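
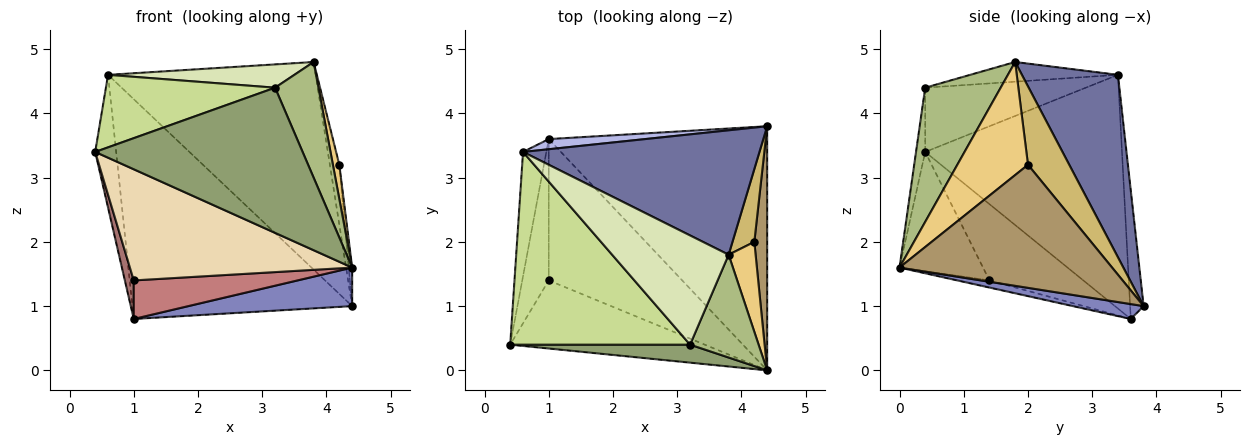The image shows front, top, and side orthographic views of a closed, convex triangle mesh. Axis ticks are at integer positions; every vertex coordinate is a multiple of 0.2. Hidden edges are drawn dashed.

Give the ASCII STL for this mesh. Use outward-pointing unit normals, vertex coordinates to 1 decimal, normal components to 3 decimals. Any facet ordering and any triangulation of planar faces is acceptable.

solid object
 facet normal 0.369 0.797 0.478
  outer loop
   vertex 0.6 3.4 4.6
   vertex 3.8 1.8 4.8
   vertex 4.4 3.8 1.0
  endloop
 endfacet
 facet normal 0.067 -0.156 -0.986
  outer loop
   vertex 1.0 3.6 0.8
   vertex 4.4 3.8 1.0
   vertex 4.4 0.0 1.6
  endloop
 endfacet
 facet normal -0.990 0.105 -0.099
  outer loop
   vertex 1.0 3.6 0.8
   vertex 0.4 0.4 3.4
   vertex 0.6 3.4 4.6
  endloop
 endfacet
 facet normal -0.061 0.997 0.046
  outer loop
   vertex 1.0 3.6 0.8
   vertex 0.6 3.4 4.6
   vertex 4.4 3.8 1.0
  endloop
 endfacet
 facet normal -0.044 -0.991 0.123
  outer loop
   vertex 3.2 0.4 4.4
   vertex 0.4 0.4 3.4
   vertex 4.4 0.0 1.6
  endloop
 endfacet
 facet normal 0.793 -0.455 0.405
  outer loop
   vertex 3.2 0.4 4.4
   vertex 4.4 0.0 1.6
   vertex 3.8 1.8 4.8
  endloop
 endfacet
 facet normal -0.317 -0.334 0.888
  outer loop
   vertex 3.2 0.4 4.4
   vertex 0.6 3.4 4.6
   vertex 0.4 0.4 3.4
  endloop
 endfacet
 facet normal -0.163 -0.206 0.965
  outer loop
   vertex 3.2 0.4 4.4
   vertex 3.8 1.8 4.8
   vertex 0.6 3.4 4.6
  endloop
 endfacet
 facet normal 0.994 0.016 0.104
  outer loop
   vertex 4.2 2.0 3.2
   vertex 4.4 0.0 1.6
   vertex 4.4 3.8 1.0
  endloop
 endfacet
 facet normal 0.941 0.216 0.262
  outer loop
   vertex 4.2 2.0 3.2
   vertex 4.4 3.8 1.0
   vertex 3.8 1.8 4.8
  endloop
 endfacet
 facet normal 0.969 -0.088 0.231
  outer loop
   vertex 4.2 2.0 3.2
   vertex 3.8 1.8 4.8
   vertex 4.4 0.0 1.6
  endloop
 endfacet
 facet normal -0.305 -0.812 -0.498
  outer loop
   vertex 1.0 1.4 1.4
   vertex 4.4 0.0 1.6
   vertex 0.4 0.4 3.4
  endloop
 endfacet
 facet normal -0.941 -0.089 -0.327
  outer loop
   vertex 1.0 1.4 1.4
   vertex 0.4 0.4 3.4
   vertex 1.0 3.6 0.8
  endloop
 endfacet
 facet normal -0.052 -0.263 -0.963
  outer loop
   vertex 1.0 1.4 1.4
   vertex 1.0 3.6 0.8
   vertex 4.4 0.0 1.6
  endloop
 endfacet
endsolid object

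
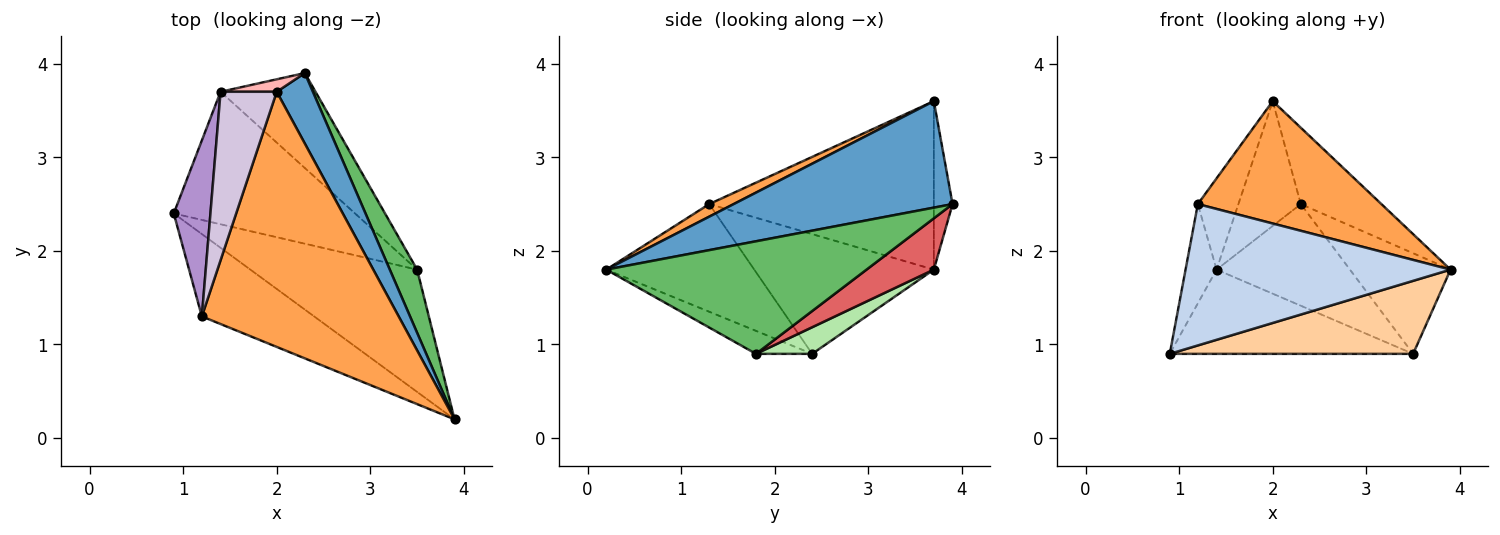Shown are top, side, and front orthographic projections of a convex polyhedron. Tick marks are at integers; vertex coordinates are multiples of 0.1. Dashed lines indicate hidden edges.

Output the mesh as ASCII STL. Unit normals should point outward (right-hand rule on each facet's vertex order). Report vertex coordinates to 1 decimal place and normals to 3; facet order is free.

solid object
 facet normal 0.894 0.329 0.304
  outer loop
   vertex 2.0 3.7 3.6
   vertex 3.9 0.2 1.8
   vertex 2.3 3.9 2.5
  endloop
 endfacet
 facet normal -0.435 -0.778 -0.453
  outer loop
   vertex 1.2 1.3 2.5
   vertex 0.9 2.4 0.9
   vertex 3.9 0.2 1.8
  endloop
 endfacet
 facet normal 0.057 -0.432 0.900
  outer loop
   vertex 1.2 1.3 2.5
   vertex 3.9 0.2 1.8
   vertex 2.0 3.7 3.6
  endloop
 endfacet
 facet normal -0.117 -0.509 -0.853
  outer loop
   vertex 3.5 1.8 0.9
   vertex 3.9 0.2 1.8
   vertex 0.9 2.4 0.9
  endloop
 endfacet
 facet normal 0.910 0.352 0.221
  outer loop
   vertex 3.5 1.8 0.9
   vertex 2.3 3.9 2.5
   vertex 3.9 0.2 1.8
  endloop
 endfacet
 facet normal 0.123 0.533 -0.837
  outer loop
   vertex 1.4 3.7 1.8
   vertex 3.5 1.8 0.9
   vertex 0.9 2.4 0.9
  endloop
 endfacet
 facet normal 0.346 0.686 -0.641
  outer loop
   vertex 1.4 3.7 1.8
   vertex 2.3 3.9 2.5
   vertex 3.5 1.8 0.9
  endloop
 endfacet
 facet normal -0.286 0.953 0.095
  outer loop
   vertex 1.4 3.7 1.8
   vertex 2.0 3.7 3.6
   vertex 2.3 3.9 2.5
  endloop
 endfacet
 facet normal -0.943 0.163 0.289
  outer loop
   vertex 1.4 3.7 1.8
   vertex 0.9 2.4 0.9
   vertex 1.2 1.3 2.5
  endloop
 endfacet
 facet normal -0.935 0.169 0.312
  outer loop
   vertex 1.4 3.7 1.8
   vertex 1.2 1.3 2.5
   vertex 2.0 3.7 3.6
  endloop
 endfacet
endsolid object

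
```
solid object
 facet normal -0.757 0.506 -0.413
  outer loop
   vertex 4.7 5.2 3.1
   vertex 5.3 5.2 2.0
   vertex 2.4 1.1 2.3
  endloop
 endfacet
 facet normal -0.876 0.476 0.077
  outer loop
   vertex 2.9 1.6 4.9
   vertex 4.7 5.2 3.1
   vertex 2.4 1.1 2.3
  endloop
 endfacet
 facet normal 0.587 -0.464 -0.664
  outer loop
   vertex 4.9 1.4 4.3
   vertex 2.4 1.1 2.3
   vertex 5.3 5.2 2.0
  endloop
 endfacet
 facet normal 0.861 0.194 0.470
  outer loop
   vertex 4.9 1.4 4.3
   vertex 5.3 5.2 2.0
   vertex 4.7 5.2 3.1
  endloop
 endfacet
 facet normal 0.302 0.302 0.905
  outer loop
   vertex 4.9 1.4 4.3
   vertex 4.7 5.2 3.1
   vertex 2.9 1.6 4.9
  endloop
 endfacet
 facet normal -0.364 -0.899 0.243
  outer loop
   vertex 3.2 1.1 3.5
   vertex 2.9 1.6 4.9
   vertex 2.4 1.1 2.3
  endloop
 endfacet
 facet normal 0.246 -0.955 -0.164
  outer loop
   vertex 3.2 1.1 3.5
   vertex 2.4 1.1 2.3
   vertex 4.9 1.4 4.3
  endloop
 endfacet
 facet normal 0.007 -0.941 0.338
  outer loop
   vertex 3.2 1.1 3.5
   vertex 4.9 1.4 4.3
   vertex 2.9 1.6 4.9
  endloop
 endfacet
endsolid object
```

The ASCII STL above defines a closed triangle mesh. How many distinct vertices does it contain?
6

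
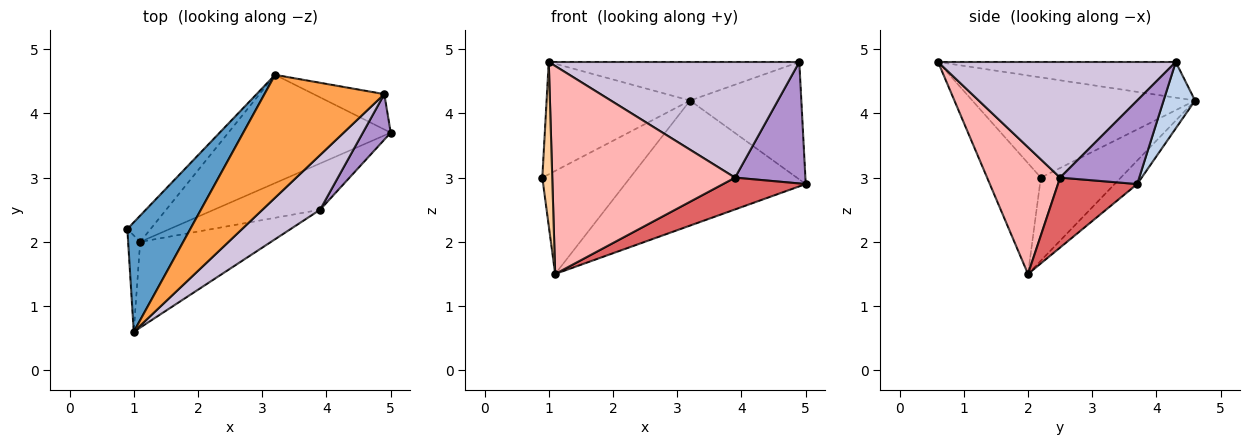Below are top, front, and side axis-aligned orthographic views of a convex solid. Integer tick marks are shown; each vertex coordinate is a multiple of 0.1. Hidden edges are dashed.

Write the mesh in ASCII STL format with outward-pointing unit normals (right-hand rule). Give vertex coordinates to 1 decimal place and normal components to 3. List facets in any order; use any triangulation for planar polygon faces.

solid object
 facet normal -0.743 0.479 0.467
  outer loop
   vertex 3.2 4.6 4.2
   vertex 0.9 2.2 3.0
   vertex 1.0 0.6 4.8
  endloop
 endfacet
 facet normal 0.261 0.924 -0.278
  outer loop
   vertex 4.9 4.3 4.8
   vertex 5.0 3.7 2.9
   vertex 3.2 4.6 4.2
  endloop
 endfacet
 facet normal -0.273 0.288 0.918
  outer loop
   vertex 4.9 4.3 4.8
   vertex 3.2 4.6 4.2
   vertex 1.0 0.6 4.8
  endloop
 endfacet
 facet normal -0.978 -0.181 -0.106
  outer loop
   vertex 1.1 2.0 1.5
   vertex 1.0 0.6 4.8
   vertex 0.9 2.2 3.0
  endloop
 endfacet
 facet normal -0.662 0.727 -0.185
  outer loop
   vertex 1.1 2.0 1.5
   vertex 0.9 2.2 3.0
   vertex 3.2 4.6 4.2
  endloop
 endfacet
 facet normal -0.094 0.753 -0.652
  outer loop
   vertex 1.1 2.0 1.5
   vertex 3.2 4.6 4.2
   vertex 5.0 3.7 2.9
  endloop
 endfacet
 facet normal 0.477 -0.498 -0.724
  outer loop
   vertex 3.9 2.5 3.0
   vertex 1.1 2.0 1.5
   vertex 5.0 3.7 2.9
  endloop
 endfacet
 facet normal 0.346 -0.867 -0.357
  outer loop
   vertex 3.9 2.5 3.0
   vertex 1.0 0.6 4.8
   vertex 1.1 2.0 1.5
  endloop
 endfacet
 facet normal 0.725 -0.645 0.242
  outer loop
   vertex 3.9 2.5 3.0
   vertex 5.0 3.7 2.9
   vertex 4.9 4.3 4.8
  endloop
 endfacet
 facet normal 0.651 -0.686 0.325
  outer loop
   vertex 3.9 2.5 3.0
   vertex 4.9 4.3 4.8
   vertex 1.0 0.6 4.8
  endloop
 endfacet
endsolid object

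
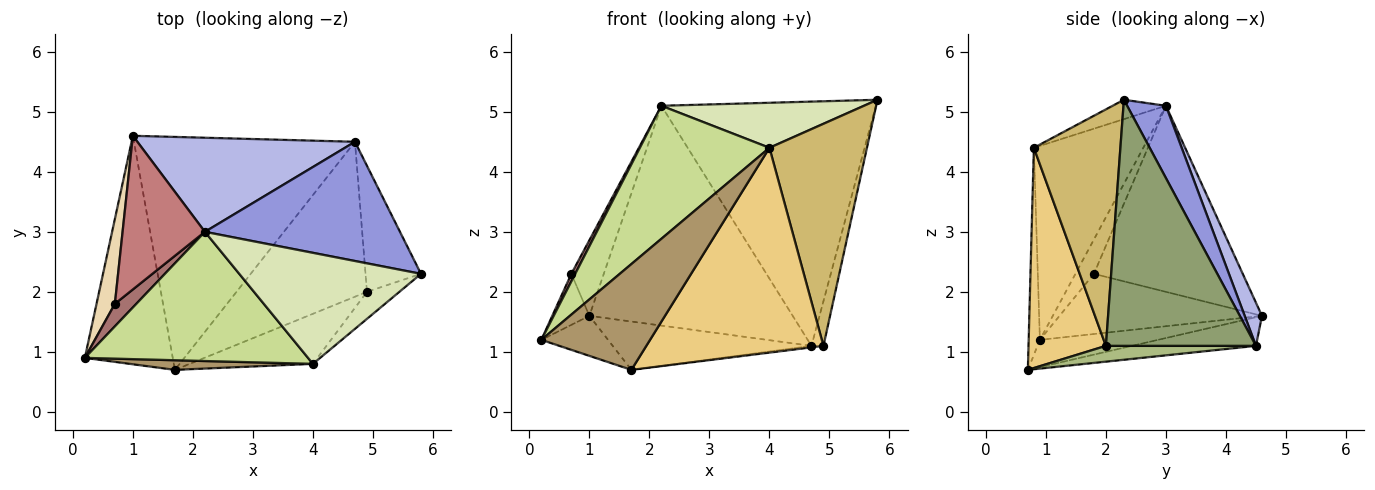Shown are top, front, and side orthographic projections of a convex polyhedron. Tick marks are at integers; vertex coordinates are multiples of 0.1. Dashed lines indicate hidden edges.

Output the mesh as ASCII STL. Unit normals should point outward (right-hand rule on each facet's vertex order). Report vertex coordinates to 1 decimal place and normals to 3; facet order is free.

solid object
 facet normal -0.292 0.165 -0.942
  outer loop
   vertex 1.7 0.7 0.7
   vertex 0.2 0.9 1.2
   vertex 1.0 4.6 1.6
  endloop
 endfacet
 facet normal -0.126 0.202 -0.971
  outer loop
   vertex 4.7 4.5 1.1
   vertex 1.7 0.7 0.7
   vertex 1.0 4.6 1.6
  endloop
 endfacet
 facet normal 0.160 0.887 0.433
  outer loop
   vertex 2.2 3.0 5.1
   vertex 5.8 2.3 5.2
   vertex 4.7 4.5 1.1
  endloop
 endfacet
 facet normal 0.078 0.917 0.392
  outer loop
   vertex 2.2 3.0 5.1
   vertex 4.7 4.5 1.1
   vertex 1.0 4.6 1.6
  endloop
 endfacet
 facet normal 0.973 0.078 -0.219
  outer loop
   vertex 4.9 2.0 1.1
   vertex 4.7 4.5 1.1
   vertex 5.8 2.3 5.2
  endloop
 endfacet
 facet normal 0.120 0.010 -0.993
  outer loop
   vertex 4.9 2.0 1.1
   vertex 1.7 0.7 0.7
   vertex 4.7 4.5 1.1
  endloop
 endfacet
 facet normal -0.518 -0.614 0.596
  outer loop
   vertex 4.0 0.8 4.4
   vertex 2.2 3.0 5.1
   vertex 0.2 0.9 1.2
  endloop
 endfacet
 facet normal -0.098 -0.374 0.922
  outer loop
   vertex 4.0 0.8 4.4
   vertex 5.8 2.3 5.2
   vertex 2.2 3.0 5.1
  endloop
 endfacet
 facet normal -0.102 -0.991 0.090
  outer loop
   vertex 4.0 0.8 4.4
   vertex 0.2 0.9 1.2
   vertex 1.7 0.7 0.7
  endloop
 endfacet
 facet normal 0.661 -0.745 -0.091
  outer loop
   vertex 4.0 0.8 4.4
   vertex 4.9 2.0 1.1
   vertex 5.8 2.3 5.2
  endloop
 endfacet
 facet normal 0.391 -0.894 -0.219
  outer loop
   vertex 4.0 0.8 4.4
   vertex 1.7 0.7 0.7
   vertex 4.9 2.0 1.1
  endloop
 endfacet
 facet normal -0.942 0.173 0.287
  outer loop
   vertex 0.7 1.8 2.3
   vertex 1.0 4.6 1.6
   vertex 0.2 0.9 1.2
  endloop
 endfacet
 facet normal -0.835 -0.174 0.522
  outer loop
   vertex 0.7 1.8 2.3
   vertex 0.2 0.9 1.2
   vertex 2.2 3.0 5.1
  endloop
 endfacet
 facet normal -0.897 0.195 0.397
  outer loop
   vertex 0.7 1.8 2.3
   vertex 2.2 3.0 5.1
   vertex 1.0 4.6 1.6
  endloop
 endfacet
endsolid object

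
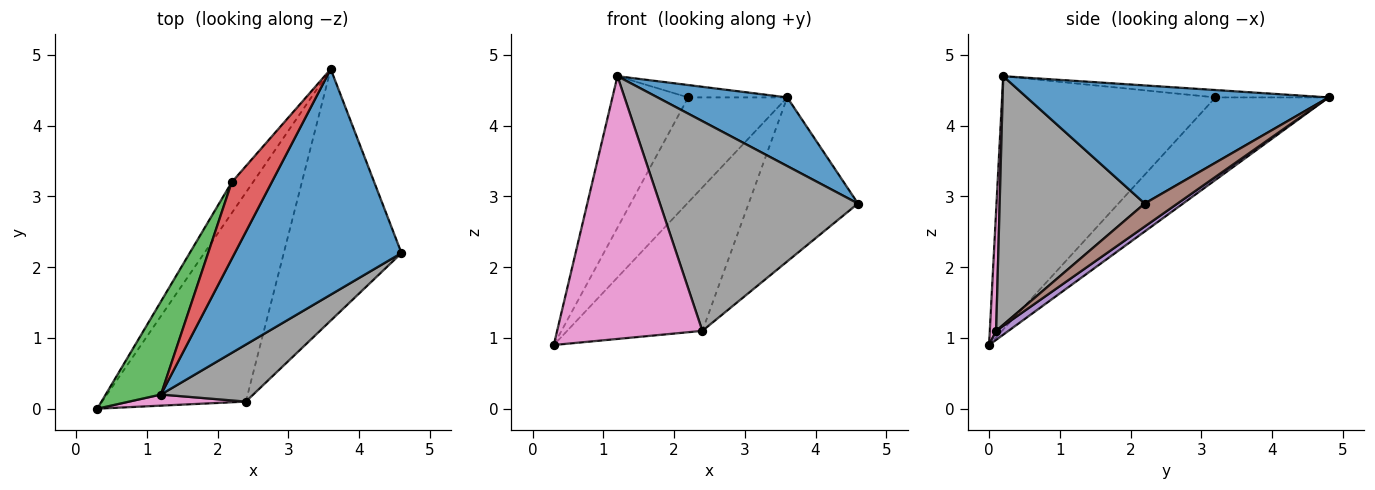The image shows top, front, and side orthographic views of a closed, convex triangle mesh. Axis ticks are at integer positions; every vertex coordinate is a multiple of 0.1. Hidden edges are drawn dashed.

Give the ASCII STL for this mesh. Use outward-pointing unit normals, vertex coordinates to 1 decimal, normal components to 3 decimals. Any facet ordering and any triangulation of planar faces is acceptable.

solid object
 facet normal 0.561 -0.241 0.792
  outer loop
   vertex 1.2 0.2 4.7
   vertex 4.6 2.2 2.9
   vertex 3.6 4.8 4.4
  endloop
 endfacet
 facet normal -0.739 0.647 -0.190
  outer loop
   vertex 2.2 3.2 4.4
   vertex 3.6 4.8 4.4
   vertex 0.3 0.0 0.9
  endloop
 endfacet
 facet normal -0.923 0.328 0.201
  outer loop
   vertex 2.2 3.2 4.4
   vertex 0.3 0.0 0.9
   vertex 1.2 0.2 4.7
  endloop
 endfacet
 facet normal -0.179 0.157 0.971
  outer loop
   vertex 2.2 3.2 4.4
   vertex 1.2 0.2 4.7
   vertex 3.6 4.8 4.4
  endloop
 endfacet
 facet normal 0.052 0.565 -0.823
  outer loop
   vertex 2.4 0.1 1.1
   vertex 0.3 0.0 0.9
   vertex 3.6 4.8 4.4
  endloop
 endfacet
 facet normal 0.162 0.539 -0.827
  outer loop
   vertex 2.4 0.1 1.1
   vertex 3.6 4.8 4.4
   vertex 4.6 2.2 2.9
  endloop
 endfacet
 facet normal 0.044 -0.998 0.042
  outer loop
   vertex 2.4 0.1 1.1
   vertex 1.2 0.2 4.7
   vertex 0.3 0.0 0.9
  endloop
 endfacet
 facet normal 0.577 -0.788 0.214
  outer loop
   vertex 2.4 0.1 1.1
   vertex 4.6 2.2 2.9
   vertex 1.2 0.2 4.7
  endloop
 endfacet
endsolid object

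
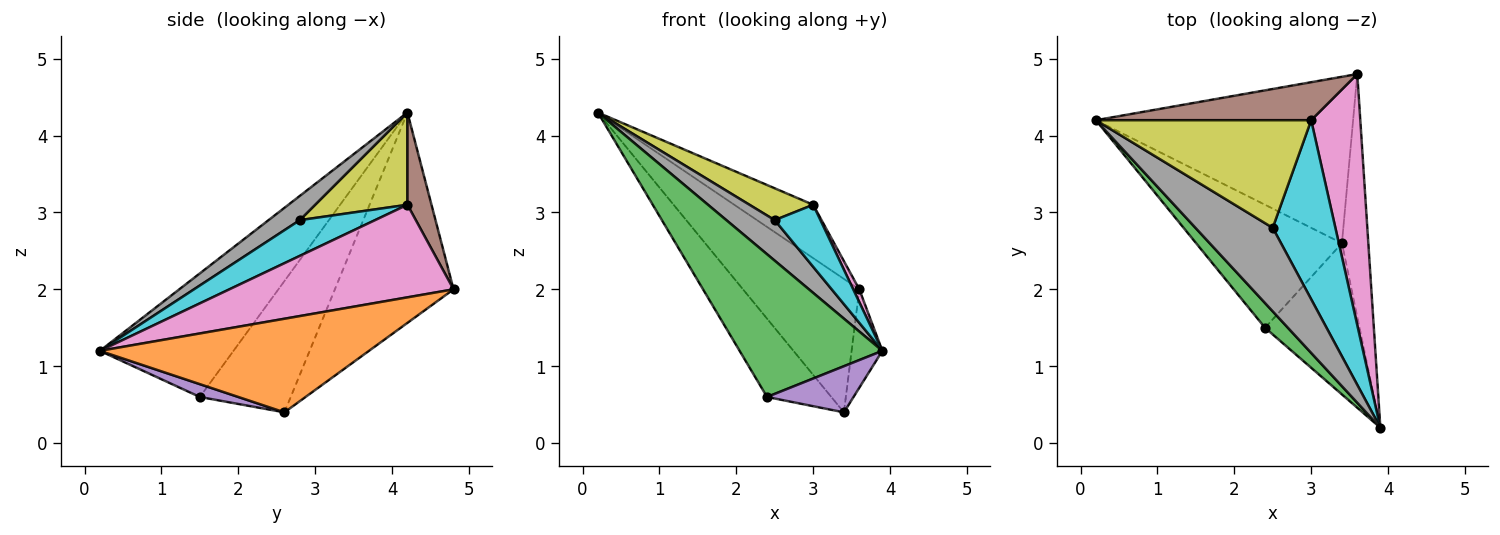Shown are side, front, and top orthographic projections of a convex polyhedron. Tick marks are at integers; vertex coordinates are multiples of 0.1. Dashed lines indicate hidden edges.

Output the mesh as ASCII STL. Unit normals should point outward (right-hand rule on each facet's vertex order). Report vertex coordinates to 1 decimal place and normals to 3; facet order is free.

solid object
 facet normal -0.538 0.527 -0.658
  outer loop
   vertex 3.4 2.6 0.4
   vertex 0.2 4.2 4.3
   vertex 3.6 4.8 2.0
  endloop
 endfacet
 facet normal 0.957 0.109 -0.270
  outer loop
   vertex 3.4 2.6 0.4
   vertex 3.6 4.8 2.0
   vertex 3.9 0.2 1.2
  endloop
 endfacet
 facet normal -0.678 -0.724 0.125
  outer loop
   vertex 2.4 1.5 0.6
   vertex 3.9 0.2 1.2
   vertex 0.2 4.2 4.3
  endloop
 endfacet
 facet normal -0.605 0.428 -0.672
  outer loop
   vertex 2.4 1.5 0.6
   vertex 0.2 4.2 4.3
   vertex 3.4 2.6 0.4
  endloop
 endfacet
 facet normal 0.129 -0.289 -0.949
  outer loop
   vertex 2.4 1.5 0.6
   vertex 3.4 2.6 0.4
   vertex 3.9 0.2 1.2
  endloop
 endfacet
 facet normal 0.241 0.791 0.563
  outer loop
   vertex 3.0 4.2 3.1
   vertex 3.6 4.8 2.0
   vertex 0.2 4.2 4.3
  endloop
 endfacet
 facet normal 0.883 -0.024 0.469
  outer loop
   vertex 3.0 4.2 3.1
   vertex 3.9 0.2 1.2
   vertex 3.6 4.8 2.0
  endloop
 endfacet
 facet normal 0.271 -0.420 0.866
  outer loop
   vertex 2.5 2.8 2.9
   vertex 0.2 4.2 4.3
   vertex 3.9 0.2 1.2
  endloop
 endfacet
 facet normal 0.380 -0.262 0.887
  outer loop
   vertex 2.5 2.8 2.9
   vertex 3.0 4.2 3.1
   vertex 0.2 4.2 4.3
  endloop
 endfacet
 facet normal 0.475 -0.288 0.832
  outer loop
   vertex 2.5 2.8 2.9
   vertex 3.9 0.2 1.2
   vertex 3.0 4.2 3.1
  endloop
 endfacet
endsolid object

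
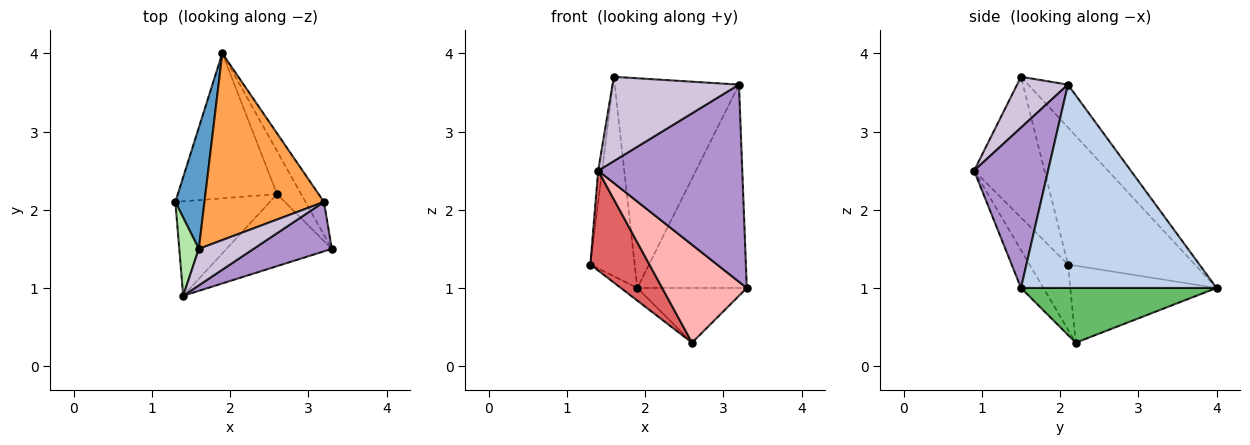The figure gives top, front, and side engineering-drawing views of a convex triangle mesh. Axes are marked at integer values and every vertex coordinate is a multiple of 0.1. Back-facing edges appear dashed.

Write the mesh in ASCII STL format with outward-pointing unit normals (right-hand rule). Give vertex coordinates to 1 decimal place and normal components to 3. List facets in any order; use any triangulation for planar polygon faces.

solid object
 facet normal -0.926 0.323 0.197
  outer loop
   vertex 1.6 1.5 3.7
   vertex 1.9 4.0 1.0
   vertex 1.3 2.1 1.3
  endloop
 endfacet
 facet normal 0.870 0.487 -0.079
  outer loop
   vertex 3.2 2.1 3.6
   vertex 3.3 1.5 1.0
   vertex 1.9 4.0 1.0
  endloop
 endfacet
 facet normal -0.232 0.726 0.647
  outer loop
   vertex 3.2 2.1 3.6
   vertex 1.9 4.0 1.0
   vertex 1.6 1.5 3.7
  endloop
 endfacet
 facet normal -0.612 0.069 -0.788
  outer loop
   vertex 2.6 2.2 0.3
   vertex 1.3 2.1 1.3
   vertex 1.9 4.0 1.0
  endloop
 endfacet
 facet normal 0.815 0.456 -0.358
  outer loop
   vertex 2.6 2.2 0.3
   vertex 1.9 4.0 1.0
   vertex 3.3 1.5 1.0
  endloop
 endfacet
 facet normal -0.989 0.055 0.137
  outer loop
   vertex 1.4 0.9 2.5
   vertex 1.6 1.5 3.7
   vertex 1.3 2.1 1.3
  endloop
 endfacet
 facet normal -0.427 -0.657 -0.621
  outer loop
   vertex 1.4 0.9 2.5
   vertex 1.3 2.1 1.3
   vertex 2.6 2.2 0.3
  endloop
 endfacet
 facet normal -0.209 -0.788 -0.579
  outer loop
   vertex 1.4 0.9 2.5
   vertex 2.6 2.2 0.3
   vertex 3.3 1.5 1.0
  endloop
 endfacet
 facet normal 0.446 -0.868 0.218
  outer loop
   vertex 1.4 0.9 2.5
   vertex 3.3 1.5 1.0
   vertex 3.2 2.1 3.6
  endloop
 endfacet
 facet normal 0.346 -0.861 0.373
  outer loop
   vertex 1.4 0.9 2.5
   vertex 3.2 2.1 3.6
   vertex 1.6 1.5 3.7
  endloop
 endfacet
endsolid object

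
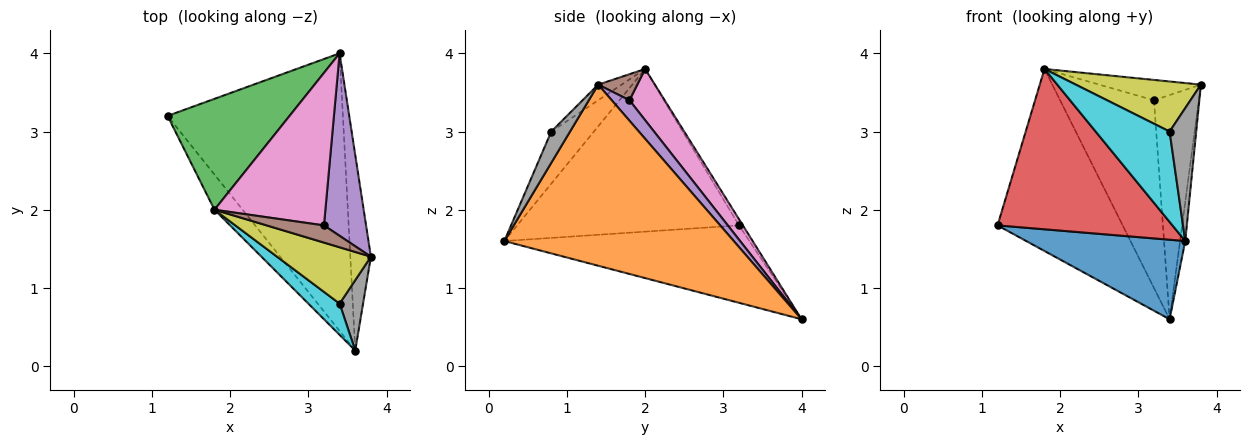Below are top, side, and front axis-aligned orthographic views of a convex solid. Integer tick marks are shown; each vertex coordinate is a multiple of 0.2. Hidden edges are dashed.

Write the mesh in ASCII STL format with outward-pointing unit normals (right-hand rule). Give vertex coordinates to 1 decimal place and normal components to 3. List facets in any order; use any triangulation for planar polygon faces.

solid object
 facet normal -0.391 -0.253 -0.885
  outer loop
   vertex 3.6 0.2 1.6
   vertex 1.2 3.2 1.8
   vertex 3.4 4.0 0.6
  endloop
 endfacet
 facet normal 0.993 0.023 -0.113
  outer loop
   vertex 3.6 0.2 1.6
   vertex 3.4 4.0 0.6
   vertex 3.8 1.4 3.6
  endloop
 endfacet
 facet normal -0.027 0.854 0.520
  outer loop
   vertex 1.8 2.0 3.8
   vertex 3.4 4.0 0.6
   vertex 1.2 3.2 1.8
  endloop
 endfacet
 facet normal -0.778 -0.614 -0.135
  outer loop
   vertex 1.8 2.0 3.8
   vertex 1.2 3.2 1.8
   vertex 3.6 0.2 1.6
  endloop
 endfacet
 facet normal 0.293 0.741 0.604
  outer loop
   vertex 3.2 1.8 3.4
   vertex 3.8 1.4 3.6
   vertex 3.4 4.0 0.6
  endloop
 endfacet
 facet normal 0.282 0.732 0.620
  outer loop
   vertex 3.2 1.8 3.4
   vertex 1.8 2.0 3.8
   vertex 3.8 1.4 3.6
  endloop
 endfacet
 facet normal 0.279 0.745 0.605
  outer loop
   vertex 3.2 1.8 3.4
   vertex 3.4 4.0 0.6
   vertex 1.8 2.0 3.8
  endloop
 endfacet
 facet normal 0.529 -0.750 0.397
  outer loop
   vertex 3.4 0.8 3.0
   vertex 3.6 0.2 1.6
   vertex 3.8 1.4 3.6
  endloop
 endfacet
 facet normal -0.124 -0.659 0.742
  outer loop
   vertex 3.4 0.8 3.0
   vertex 3.8 1.4 3.6
   vertex 1.8 2.0 3.8
  endloop
 endfacet
 facet normal -0.479 -0.830 0.287
  outer loop
   vertex 3.4 0.8 3.0
   vertex 1.8 2.0 3.8
   vertex 3.6 0.2 1.6
  endloop
 endfacet
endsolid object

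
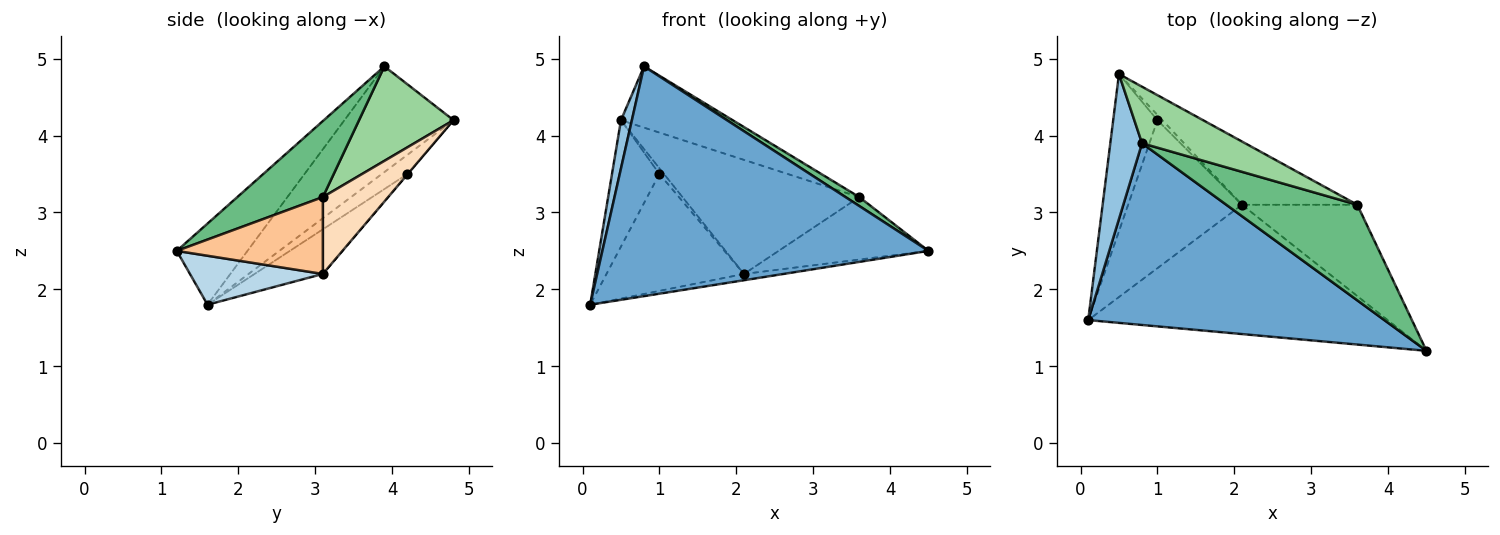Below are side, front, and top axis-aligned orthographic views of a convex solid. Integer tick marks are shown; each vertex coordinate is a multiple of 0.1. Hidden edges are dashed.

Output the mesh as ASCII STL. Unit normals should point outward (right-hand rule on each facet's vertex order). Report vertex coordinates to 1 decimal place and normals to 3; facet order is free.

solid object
 facet normal -0.168 -0.773 0.612
  outer loop
   vertex 0.8 3.9 4.9
   vertex 0.1 1.6 1.8
   vertex 4.5 1.2 2.5
  endloop
 endfacet
 facet normal -0.953 -0.095 0.286
  outer loop
   vertex 0.8 3.9 4.9
   vertex 0.5 4.8 4.2
   vertex 0.1 1.6 1.8
  endloop
 endfacet
 facet normal 0.161 0.048 -0.986
  outer loop
   vertex 2.1 3.1 2.2
   vertex 4.5 1.2 2.5
   vertex 0.1 1.6 1.8
  endloop
 endfacet
 facet normal -0.321 0.594 -0.738
  outer loop
   vertex 1.0 4.2 3.5
   vertex 0.1 1.6 1.8
   vertex 0.5 4.8 4.2
  endloop
 endfacet
 facet normal -0.294 0.592 -0.750
  outer loop
   vertex 1.0 4.2 3.5
   vertex 2.1 3.1 2.2
   vertex 0.1 1.6 1.8
  endloop
 endfacet
 facet normal -0.061 0.736 -0.674
  outer loop
   vertex 1.0 4.2 3.5
   vertex 0.5 4.8 4.2
   vertex 2.1 3.1 2.2
  endloop
 endfacet
 facet normal 0.482 0.495 -0.723
  outer loop
   vertex 3.6 3.1 3.2
   vertex 4.5 1.2 2.5
   vertex 2.1 3.1 2.2
  endloop
 endfacet
 facet normal 0.308 0.832 -0.461
  outer loop
   vertex 3.6 3.1 3.2
   vertex 2.1 3.1 2.2
   vertex 0.5 4.8 4.2
  endloop
 endfacet
 facet normal 0.500 -0.081 0.862
  outer loop
   vertex 3.6 3.1 3.2
   vertex 0.8 3.9 4.9
   vertex 4.5 1.2 2.5
  endloop
 endfacet
 facet normal 0.528 0.624 0.576
  outer loop
   vertex 3.6 3.1 3.2
   vertex 0.5 4.8 4.2
   vertex 0.8 3.9 4.9
  endloop
 endfacet
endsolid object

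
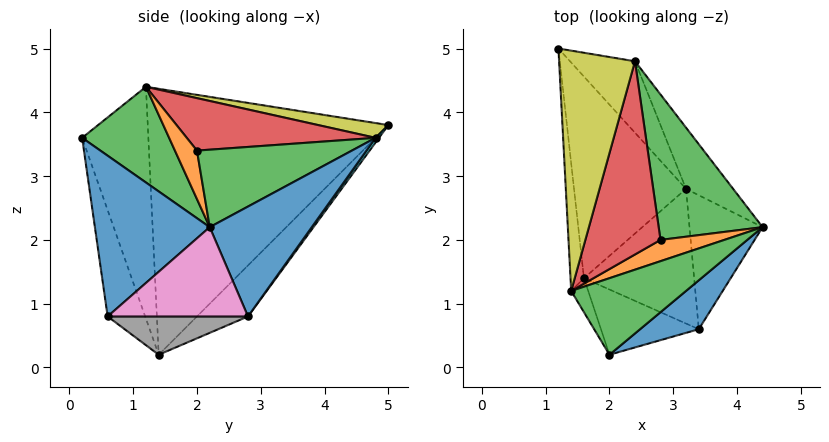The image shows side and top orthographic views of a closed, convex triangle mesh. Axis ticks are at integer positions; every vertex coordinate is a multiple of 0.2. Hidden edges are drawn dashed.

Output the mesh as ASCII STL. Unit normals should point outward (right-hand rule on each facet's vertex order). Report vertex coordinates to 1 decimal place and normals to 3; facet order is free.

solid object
 facet normal 0.703 -0.664 0.257
  outer loop
   vertex 3.4 0.6 0.8
   vertex 4.4 2.2 2.2
   vertex 2.0 0.2 3.6
  endloop
 endfacet
 facet normal -0.309 -0.908 -0.284
  outer loop
   vertex 3.4 0.6 0.8
   vertex 2.0 0.2 3.6
   vertex 1.6 1.4 0.2
  endloop
 endfacet
 facet normal 0.624 -0.225 0.749
  outer loop
   vertex 1.4 1.2 4.4
   vertex 2.0 0.2 3.6
   vertex 4.4 2.2 2.2
  endloop
 endfacet
 facet normal -0.997 -0.060 -0.050
  outer loop
   vertex 1.4 1.2 4.4
   vertex 1.2 5.0 3.8
   vertex 1.6 1.4 0.2
  endloop
 endfacet
 facet normal -0.878 -0.475 -0.064
  outer loop
   vertex 1.4 1.2 4.4
   vertex 1.6 1.4 0.2
   vertex 2.0 0.2 3.6
  endloop
 endfacet
 facet normal -0.314 0.654 -0.689
  outer loop
   vertex 3.2 2.8 0.8
   vertex 1.6 1.4 0.2
   vertex 1.2 5.0 3.8
  endloop
 endfacet
 facet normal 0.772 0.070 -0.632
  outer loop
   vertex 3.2 2.8 0.8
   vertex 4.4 2.2 2.2
   vertex 3.4 0.6 0.8
  endloop
 endfacet
 facet normal 0.328 0.030 -0.944
  outer loop
   vertex 3.2 2.8 0.8
   vertex 3.4 0.6 0.8
   vertex 1.6 1.4 0.2
  endloop
 endfacet
 facet normal 0.189 0.163 0.968
  outer loop
   vertex 2.4 4.8 3.6
   vertex 1.2 5.0 3.8
   vertex 1.4 1.2 4.4
  endloop
 endfacet
 facet normal 0.041 0.819 -0.573
  outer loop
   vertex 2.4 4.8 3.6
   vertex 3.2 2.8 0.8
   vertex 1.2 5.0 3.8
  endloop
 endfacet
 facet normal 0.677 0.677 -0.290
  outer loop
   vertex 2.4 4.8 3.6
   vertex 4.4 2.2 2.2
   vertex 3.2 2.8 0.8
  endloop
 endfacet
 facet normal 0.604 -0.064 0.795
  outer loop
   vertex 2.8 2.0 3.4
   vertex 1.4 1.2 4.4
   vertex 4.4 2.2 2.2
  endloop
 endfacet
 facet normal 0.598 0.028 0.801
  outer loop
   vertex 2.8 2.0 3.4
   vertex 4.4 2.2 2.2
   vertex 2.4 4.8 3.6
  endloop
 endfacet
 facet normal 0.572 0.023 0.820
  outer loop
   vertex 2.8 2.0 3.4
   vertex 2.4 4.8 3.6
   vertex 1.4 1.2 4.4
  endloop
 endfacet
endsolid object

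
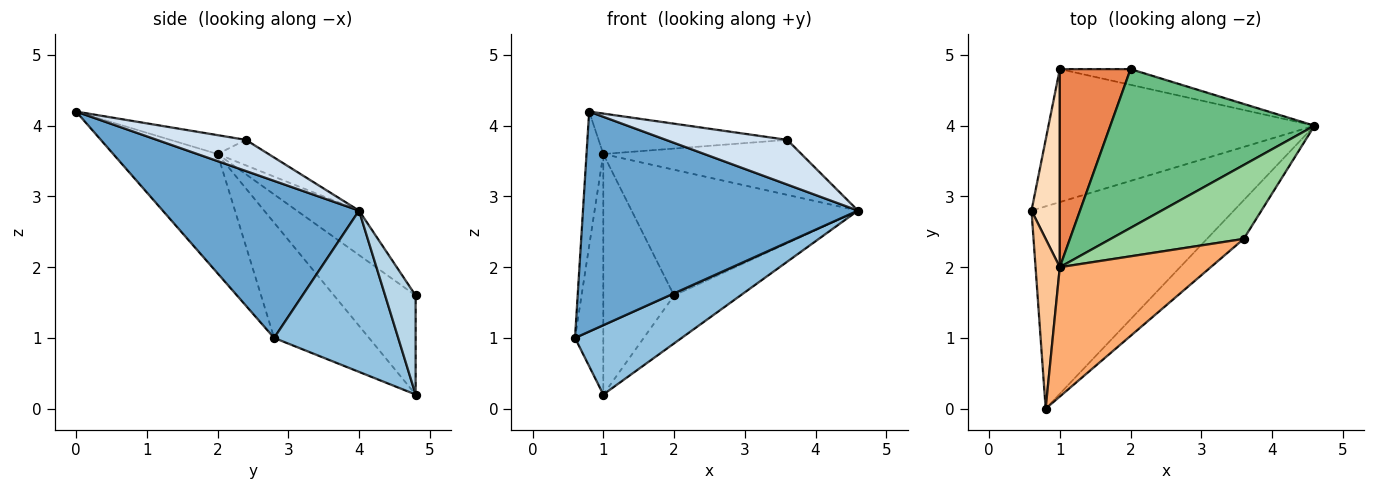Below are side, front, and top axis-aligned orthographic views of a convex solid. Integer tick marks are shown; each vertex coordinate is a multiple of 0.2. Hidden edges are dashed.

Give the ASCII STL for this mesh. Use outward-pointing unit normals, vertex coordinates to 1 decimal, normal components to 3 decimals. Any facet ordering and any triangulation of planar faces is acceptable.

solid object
 facet normal 0.465 -0.652 -0.599
  outer loop
   vertex 0.8 0.0 4.2
   vertex 0.6 2.8 1.0
   vertex 4.6 4.0 2.8
  endloop
 endfacet
 facet normal 0.474 -0.407 -0.781
  outer loop
   vertex 1.0 4.8 0.2
   vertex 4.6 4.0 2.8
   vertex 0.6 2.8 1.0
  endloop
 endfacet
 facet normal 0.400 0.871 -0.286
  outer loop
   vertex 1.0 4.8 0.2
   vertex 2.0 4.8 1.6
   vertex 4.6 4.0 2.8
  endloop
 endfacet
 facet normal 0.485 -0.661 -0.573
  outer loop
   vertex 3.6 2.4 3.8
   vertex 0.8 0.0 4.2
   vertex 4.6 4.0 2.8
  endloop
 endfacet
 facet normal -0.665 0.577 0.475
  outer loop
   vertex 1.0 2.0 3.6
   vertex 2.0 4.8 1.6
   vertex 1.0 4.8 0.2
  endloop
 endfacet
 facet normal -0.118 0.296 0.948
  outer loop
   vertex 1.0 2.0 3.6
   vertex 0.8 0.0 4.2
   vertex 3.6 2.4 3.8
  endloop
 endfacet
 facet normal -0.968 0.156 0.197
  outer loop
   vertex 1.0 2.0 3.6
   vertex 0.6 2.8 1.0
   vertex 0.8 0.0 4.2
  endloop
 endfacet
 facet normal -0.933 0.278 0.229
  outer loop
   vertex 1.0 2.0 3.6
   vertex 1.0 4.8 0.2
   vertex 0.6 2.8 1.0
  endloop
 endfacet
 facet normal -0.168 0.612 0.773
  outer loop
   vertex 1.0 2.0 3.6
   vertex 4.6 4.0 2.8
   vertex 2.0 4.8 1.6
  endloop
 endfacet
 facet normal -0.152 0.590 0.793
  outer loop
   vertex 1.0 2.0 3.6
   vertex 3.6 2.4 3.8
   vertex 4.6 4.0 2.8
  endloop
 endfacet
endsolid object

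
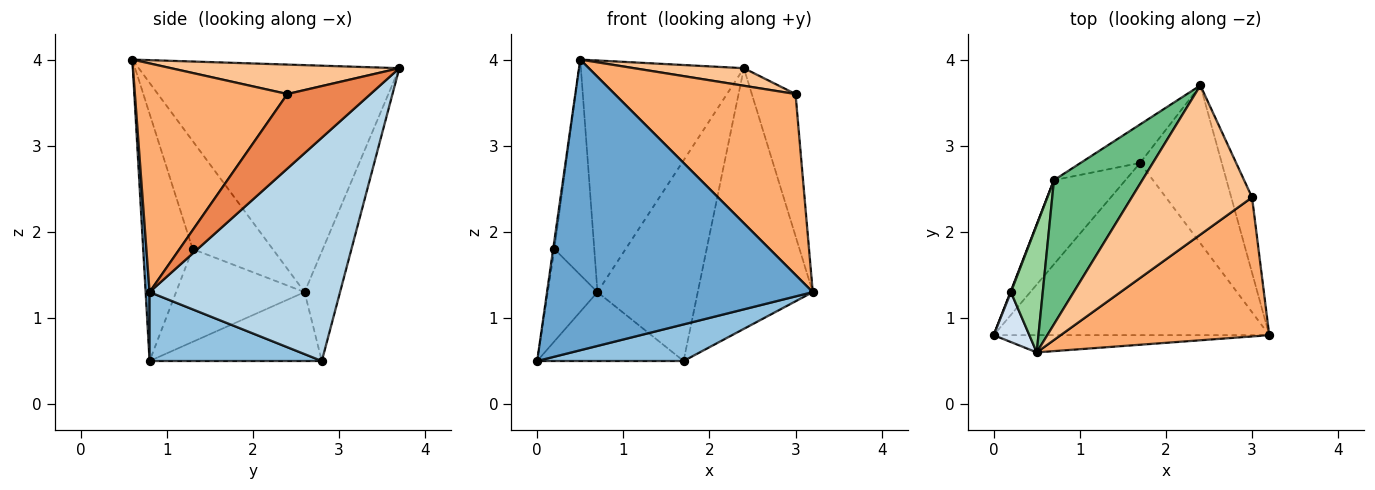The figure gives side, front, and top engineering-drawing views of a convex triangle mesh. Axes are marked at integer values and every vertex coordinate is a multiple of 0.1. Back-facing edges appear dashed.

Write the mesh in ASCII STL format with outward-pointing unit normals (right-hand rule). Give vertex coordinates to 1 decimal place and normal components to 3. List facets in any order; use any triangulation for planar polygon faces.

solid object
 facet normal 0.015 -0.998 -0.059
  outer loop
   vertex 0.5 0.6 4.0
   vertex 0.0 0.8 0.5
   vertex 3.2 0.8 1.3
  endloop
 endfacet
 facet normal 0.238 -0.202 -0.950
  outer loop
   vertex 1.7 2.8 0.5
   vertex 3.2 0.8 1.3
   vertex 0.0 0.8 0.5
  endloop
 endfacet
 facet normal 0.817 0.493 -0.299
  outer loop
   vertex 1.7 2.8 0.5
   vertex 2.4 3.7 3.9
   vertex 3.2 0.8 1.3
  endloop
 endfacet
 facet normal -0.989 0.025 0.143
  outer loop
   vertex 0.2 1.3 1.8
   vertex 0.0 0.8 0.5
   vertex 0.5 0.6 4.0
  endloop
 endfacet
 facet normal 0.859 0.452 -0.240
  outer loop
   vertex 3.0 2.4 3.6
   vertex 3.2 0.8 1.3
   vertex 2.4 3.7 3.9
  endloop
 endfacet
 facet normal 0.556 -0.659 0.507
  outer loop
   vertex 3.0 2.4 3.6
   vertex 0.5 0.6 4.0
   vertex 3.2 0.8 1.3
  endloop
 endfacet
 facet normal 0.236 -0.114 0.965
  outer loop
   vertex 3.0 2.4 3.6
   vertex 2.4 3.7 3.9
   vertex 0.5 0.6 4.0
  endloop
 endfacet
 facet normal -0.328 0.928 -0.178
  outer loop
   vertex 0.7 2.6 1.3
   vertex 2.4 3.7 3.9
   vertex 1.7 2.8 0.5
  endloop
 endfacet
 facet normal -0.805 0.504 0.313
  outer loop
   vertex 0.7 2.6 1.3
   vertex 0.5 0.6 4.0
   vertex 2.4 3.7 3.9
  endloop
 endfacet
 facet normal -0.866 0.431 0.255
  outer loop
   vertex 0.7 2.6 1.3
   vertex 0.2 1.3 1.8
   vertex 0.5 0.6 4.0
  endloop
 endfacet
 facet normal -0.598 0.508 -0.620
  outer loop
   vertex 0.7 2.6 1.3
   vertex 1.7 2.8 0.5
   vertex 0.0 0.8 0.5
  endloop
 endfacet
 facet normal -0.933 0.361 0.005
  outer loop
   vertex 0.7 2.6 1.3
   vertex 0.0 0.8 0.5
   vertex 0.2 1.3 1.8
  endloop
 endfacet
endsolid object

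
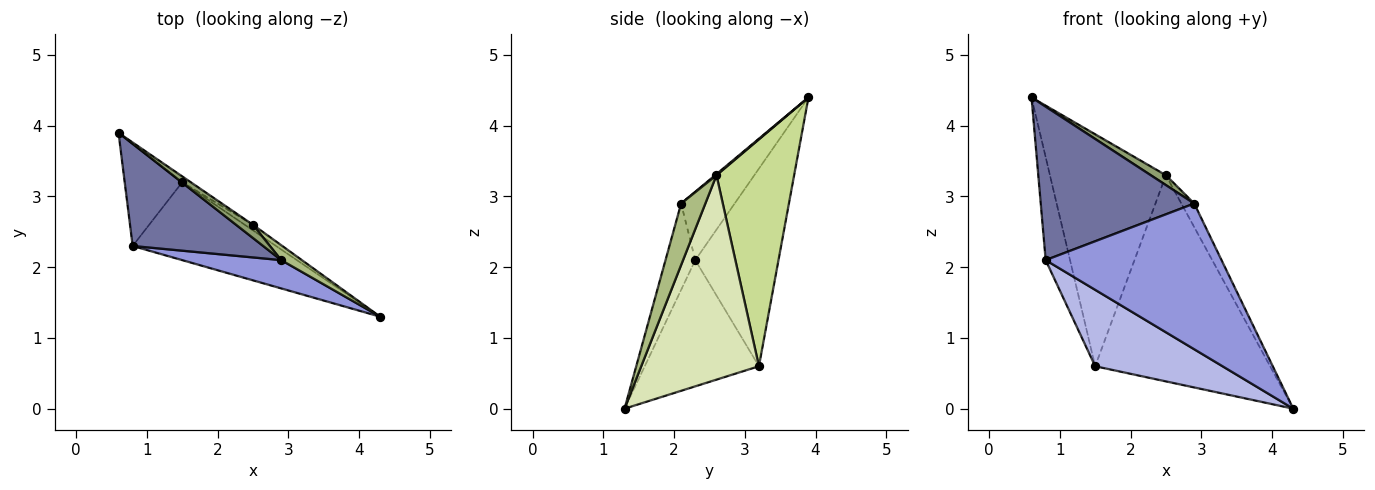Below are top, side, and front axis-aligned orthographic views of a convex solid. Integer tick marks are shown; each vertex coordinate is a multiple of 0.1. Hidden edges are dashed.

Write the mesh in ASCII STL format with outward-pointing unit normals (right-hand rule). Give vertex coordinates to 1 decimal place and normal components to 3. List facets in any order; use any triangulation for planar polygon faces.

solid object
 facet normal -0.279 -0.800 0.532
  outer loop
   vertex 0.8 2.3 2.1
   vertex 2.9 2.1 2.9
   vertex 0.6 3.9 4.4
  endloop
 endfacet
 facet normal -0.924 0.271 -0.269
  outer loop
   vertex 0.8 2.3 2.1
   vertex 0.6 3.9 4.4
   vertex 1.5 3.2 0.6
  endloop
 endfacet
 facet normal -0.164 -0.968 0.188
  outer loop
   vertex 0.8 2.3 2.1
   vertex 4.3 1.3 0.0
   vertex 2.9 2.1 2.9
  endloop
 endfacet
 facet normal -0.532 -0.593 -0.604
  outer loop
   vertex 0.8 2.3 2.1
   vertex 1.5 3.2 0.6
   vertex 4.3 1.3 0.0
  endloop
 endfacet
 facet normal 0.056 -0.596 0.801
  outer loop
   vertex 2.5 2.6 3.3
   vertex 0.6 3.9 4.4
   vertex 2.9 2.1 2.9
  endloop
 endfacet
 facet normal 0.847 0.450 0.285
  outer loop
   vertex 2.5 2.6 3.3
   vertex 2.9 2.1 2.9
   vertex 4.3 1.3 0.0
  endloop
 endfacet
 facet normal 0.556 0.831 -0.021
  outer loop
   vertex 2.5 2.6 3.3
   vertex 1.5 3.2 0.6
   vertex 0.6 3.9 4.4
  endloop
 endfacet
 facet normal 0.558 0.829 -0.022
  outer loop
   vertex 2.5 2.6 3.3
   vertex 4.3 1.3 0.0
   vertex 1.5 3.2 0.6
  endloop
 endfacet
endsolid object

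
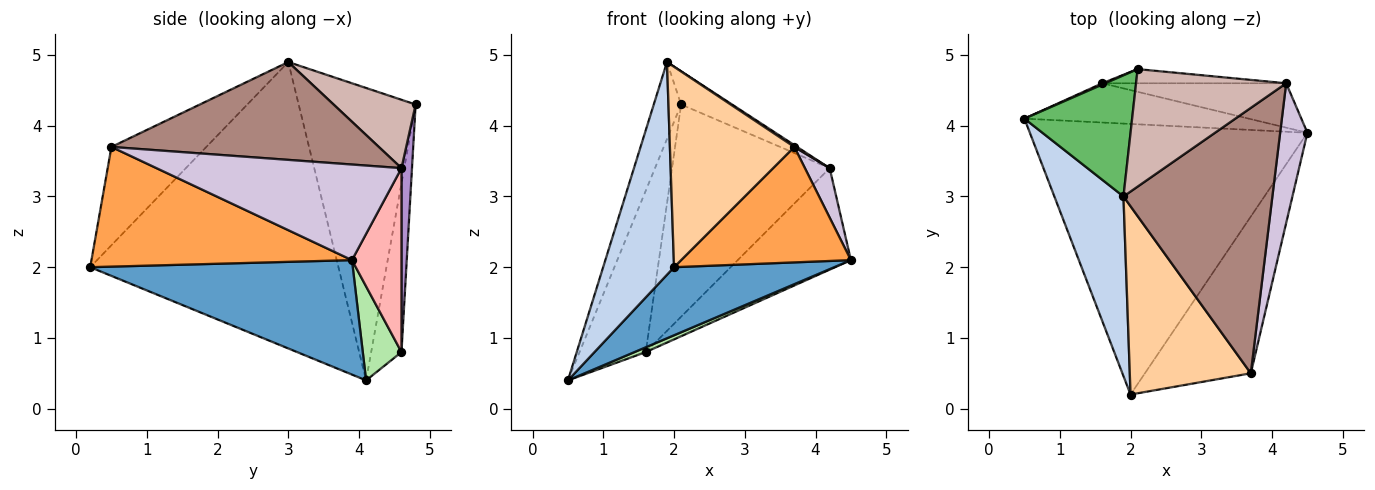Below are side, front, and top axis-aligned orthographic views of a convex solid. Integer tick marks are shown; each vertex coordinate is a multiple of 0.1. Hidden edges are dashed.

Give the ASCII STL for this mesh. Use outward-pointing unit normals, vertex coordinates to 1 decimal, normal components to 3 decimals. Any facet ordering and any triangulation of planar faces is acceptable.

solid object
 facet normal 0.371 -0.227 -0.900
  outer loop
   vertex 2.0 0.2 2.0
   vertex 0.5 4.1 0.4
   vertex 4.5 3.9 2.1
  endloop
 endfacet
 facet normal -0.937 -0.268 0.226
  outer loop
   vertex 1.9 3.0 4.9
   vertex 0.5 4.1 0.4
   vertex 2.0 0.2 2.0
  endloop
 endfacet
 facet normal 0.673 -0.439 -0.596
  outer loop
   vertex 3.7 0.5 3.7
   vertex 2.0 0.2 2.0
   vertex 4.5 3.9 2.1
  endloop
 endfacet
 facet normal -0.486 -0.637 0.598
  outer loop
   vertex 3.7 0.5 3.7
   vertex 1.9 3.0 4.9
   vertex 2.0 0.2 2.0
  endloop
 endfacet
 facet normal -0.917 0.214 0.338
  outer loop
   vertex 2.1 4.8 4.3
   vertex 0.5 4.1 0.4
   vertex 1.9 3.0 4.9
  endloop
 endfacet
 facet normal 0.384 -0.111 -0.917
  outer loop
   vertex 1.6 4.6 0.8
   vertex 4.5 3.9 2.1
   vertex 0.5 4.1 0.4
  endloop
 endfacet
 facet normal -0.416 0.909 0.007
  outer loop
   vertex 1.6 4.6 0.8
   vertex 0.5 4.1 0.4
   vertex 2.1 4.8 4.3
  endloop
 endfacet
 facet normal 0.372 0.850 -0.372
  outer loop
   vertex 4.2 4.6 3.4
   vertex 4.5 3.9 2.1
   vertex 1.6 4.6 0.8
  endloop
 endfacet
 facet normal 0.066 0.996 -0.066
  outer loop
   vertex 4.2 4.6 3.4
   vertex 1.6 4.6 0.8
   vertex 2.1 4.8 4.3
  endloop
 endfacet
 facet normal 0.957 -0.097 0.273
  outer loop
   vertex 4.2 4.6 3.4
   vertex 3.7 0.5 3.7
   vertex 4.5 3.9 2.1
  endloop
 endfacet
 facet normal 0.549 -0.006 0.836
  outer loop
   vertex 4.2 4.6 3.4
   vertex 1.9 3.0 4.9
   vertex 3.7 0.5 3.7
  endloop
 endfacet
 facet normal 0.401 0.249 0.881
  outer loop
   vertex 4.2 4.6 3.4
   vertex 2.1 4.8 4.3
   vertex 1.9 3.0 4.9
  endloop
 endfacet
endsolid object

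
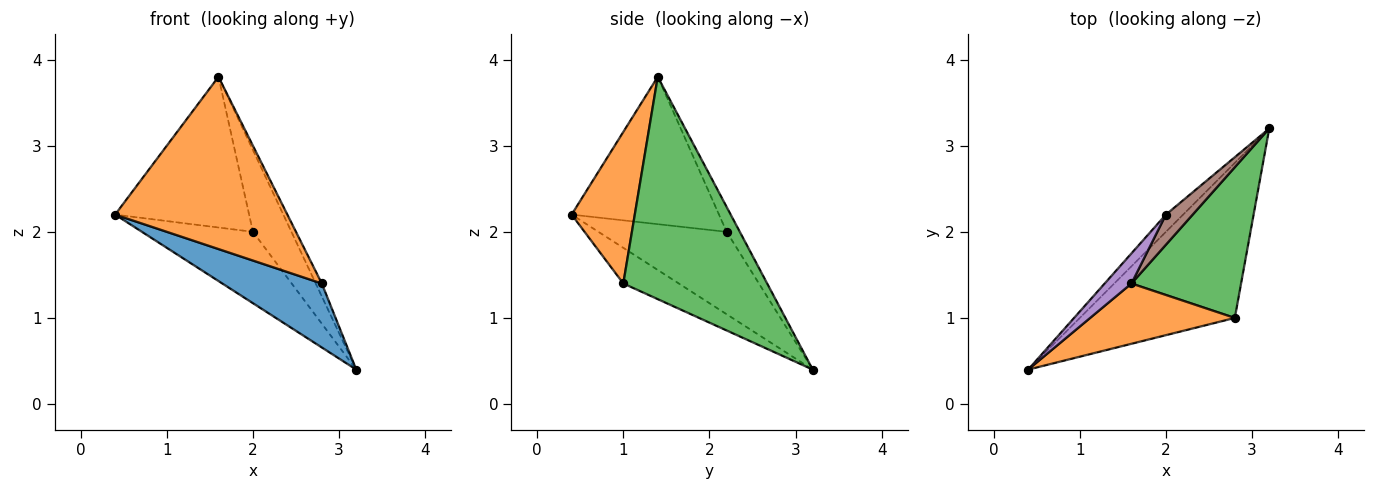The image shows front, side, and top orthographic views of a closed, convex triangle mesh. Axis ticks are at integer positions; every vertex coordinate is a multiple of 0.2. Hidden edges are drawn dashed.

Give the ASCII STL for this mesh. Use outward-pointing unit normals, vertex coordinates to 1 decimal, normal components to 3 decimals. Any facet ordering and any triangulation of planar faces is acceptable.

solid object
 facet normal -0.208 -0.373 -0.904
  outer loop
   vertex 2.8 1.0 1.4
   vertex 0.4 0.4 2.2
   vertex 3.2 3.2 0.4
  endloop
 endfacet
 facet normal 0.327 -0.892 0.312
  outer loop
   vertex 2.8 1.0 1.4
   vertex 1.6 1.4 3.8
   vertex 0.4 0.4 2.2
  endloop
 endfacet
 facet normal 0.896 0.038 0.442
  outer loop
   vertex 2.8 1.0 1.4
   vertex 3.2 3.2 0.4
   vertex 1.6 1.4 3.8
  endloop
 endfacet
 facet normal -0.747 0.646 -0.156
  outer loop
   vertex 2.0 2.2 2.0
   vertex 3.2 3.2 0.4
   vertex 0.4 0.4 2.2
  endloop
 endfacet
 facet normal -0.733 0.667 0.133
  outer loop
   vertex 2.0 2.2 2.0
   vertex 0.4 0.4 2.2
   vertex 1.6 1.4 3.8
  endloop
 endfacet
 facet normal -0.306 0.893 0.329
  outer loop
   vertex 2.0 2.2 2.0
   vertex 1.6 1.4 3.8
   vertex 3.2 3.2 0.4
  endloop
 endfacet
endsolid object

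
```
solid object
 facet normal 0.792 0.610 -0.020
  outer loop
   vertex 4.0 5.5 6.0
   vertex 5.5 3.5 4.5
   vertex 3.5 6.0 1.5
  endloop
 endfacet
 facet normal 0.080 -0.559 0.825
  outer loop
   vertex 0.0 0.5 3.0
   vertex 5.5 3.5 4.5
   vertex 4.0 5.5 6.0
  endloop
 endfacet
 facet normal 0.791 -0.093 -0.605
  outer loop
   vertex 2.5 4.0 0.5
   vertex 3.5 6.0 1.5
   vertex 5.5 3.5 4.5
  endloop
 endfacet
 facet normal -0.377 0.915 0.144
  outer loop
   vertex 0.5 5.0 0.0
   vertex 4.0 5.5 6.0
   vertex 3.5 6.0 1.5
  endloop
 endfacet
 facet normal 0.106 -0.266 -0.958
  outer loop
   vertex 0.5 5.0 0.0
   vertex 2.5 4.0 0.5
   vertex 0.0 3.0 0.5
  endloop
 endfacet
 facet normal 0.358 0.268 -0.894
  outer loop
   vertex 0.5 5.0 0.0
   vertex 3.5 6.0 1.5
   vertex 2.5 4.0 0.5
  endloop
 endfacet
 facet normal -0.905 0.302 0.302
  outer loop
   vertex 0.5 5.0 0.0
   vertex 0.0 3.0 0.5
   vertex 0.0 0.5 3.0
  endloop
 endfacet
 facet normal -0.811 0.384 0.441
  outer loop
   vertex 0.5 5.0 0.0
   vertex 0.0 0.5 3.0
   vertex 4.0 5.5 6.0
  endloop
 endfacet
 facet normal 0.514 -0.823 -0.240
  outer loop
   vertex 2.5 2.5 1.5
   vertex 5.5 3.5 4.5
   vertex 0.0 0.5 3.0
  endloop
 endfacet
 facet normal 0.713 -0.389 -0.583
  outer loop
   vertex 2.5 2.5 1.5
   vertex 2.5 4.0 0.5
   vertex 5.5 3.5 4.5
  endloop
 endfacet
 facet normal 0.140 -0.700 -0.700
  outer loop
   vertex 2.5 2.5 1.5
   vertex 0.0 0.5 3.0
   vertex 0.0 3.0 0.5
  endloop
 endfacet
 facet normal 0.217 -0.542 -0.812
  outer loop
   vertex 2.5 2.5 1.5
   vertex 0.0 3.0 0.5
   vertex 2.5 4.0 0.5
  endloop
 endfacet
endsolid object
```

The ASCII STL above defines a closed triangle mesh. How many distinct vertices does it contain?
8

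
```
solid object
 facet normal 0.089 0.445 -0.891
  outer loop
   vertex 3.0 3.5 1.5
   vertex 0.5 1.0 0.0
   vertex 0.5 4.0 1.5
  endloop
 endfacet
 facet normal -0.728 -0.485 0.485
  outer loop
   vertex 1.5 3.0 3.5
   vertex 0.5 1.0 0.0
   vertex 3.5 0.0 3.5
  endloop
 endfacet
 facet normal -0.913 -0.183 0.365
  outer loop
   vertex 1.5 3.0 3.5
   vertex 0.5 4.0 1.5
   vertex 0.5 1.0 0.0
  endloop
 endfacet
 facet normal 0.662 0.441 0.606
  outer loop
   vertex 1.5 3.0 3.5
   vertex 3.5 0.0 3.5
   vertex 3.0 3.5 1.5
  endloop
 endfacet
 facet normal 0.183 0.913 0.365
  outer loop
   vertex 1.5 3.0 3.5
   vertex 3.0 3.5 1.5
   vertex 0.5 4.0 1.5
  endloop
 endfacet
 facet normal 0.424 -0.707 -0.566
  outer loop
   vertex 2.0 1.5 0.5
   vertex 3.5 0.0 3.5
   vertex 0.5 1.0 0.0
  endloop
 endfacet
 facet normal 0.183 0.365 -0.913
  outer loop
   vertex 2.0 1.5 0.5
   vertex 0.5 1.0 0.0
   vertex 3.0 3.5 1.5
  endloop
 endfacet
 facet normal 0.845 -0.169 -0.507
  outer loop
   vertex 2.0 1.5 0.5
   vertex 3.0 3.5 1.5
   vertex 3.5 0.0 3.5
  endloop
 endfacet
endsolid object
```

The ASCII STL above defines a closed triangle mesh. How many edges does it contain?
12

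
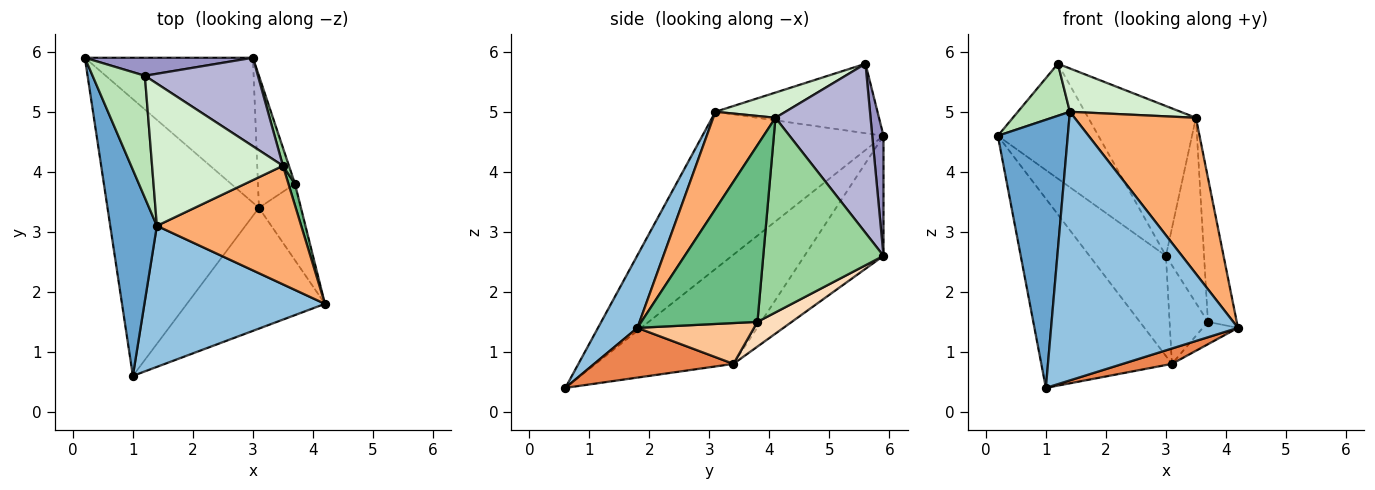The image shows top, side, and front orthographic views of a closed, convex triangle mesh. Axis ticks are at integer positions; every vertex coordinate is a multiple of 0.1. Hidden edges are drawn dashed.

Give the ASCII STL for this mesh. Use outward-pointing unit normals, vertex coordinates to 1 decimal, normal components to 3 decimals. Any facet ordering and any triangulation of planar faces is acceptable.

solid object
 facet normal -0.899 -0.347 0.267
  outer loop
   vertex 1.4 3.1 5.0
   vertex 0.2 5.9 4.6
   vertex 1.0 0.6 0.4
  endloop
 endfacet
 facet normal 0.184 -0.870 0.457
  outer loop
   vertex 1.4 3.1 5.0
   vertex 1.0 0.6 0.4
   vertex 4.2 1.8 1.4
  endloop
 endfacet
 facet normal -0.511 0.485 -0.709
  outer loop
   vertex 3.1 3.4 0.8
   vertex 1.0 0.6 0.4
   vertex 0.2 5.9 4.6
  endloop
 endfacet
 facet normal -0.507 0.490 -0.709
  outer loop
   vertex 3.1 3.4 0.8
   vertex 0.2 5.9 4.6
   vertex 3.0 5.9 2.6
  endloop
 endfacet
 facet normal 0.337 -0.119 -0.934
  outer loop
   vertex 3.1 3.4 0.8
   vertex 4.2 1.8 1.4
   vertex 1.0 0.6 0.4
  endloop
 endfacet
 facet normal 0.378 -0.737 0.560
  outer loop
   vertex 3.5 4.1 4.9
   vertex 1.4 3.1 5.0
   vertex 4.2 1.8 1.4
  endloop
 endfacet
 facet normal 0.682 0.206 -0.702
  outer loop
   vertex 3.7 3.8 1.5
   vertex 4.2 1.8 1.4
   vertex 3.1 3.4 0.8
  endloop
 endfacet
 facet normal 0.472 0.527 -0.706
  outer loop
   vertex 3.7 3.8 1.5
   vertex 3.1 3.4 0.8
   vertex 3.0 5.9 2.6
  endloop
 endfacet
 facet normal 0.970 0.241 0.036
  outer loop
   vertex 3.7 3.8 1.5
   vertex 3.5 4.1 4.9
   vertex 4.2 1.8 1.4
  endloop
 endfacet
 facet normal 0.953 0.302 0.029
  outer loop
   vertex 3.7 3.8 1.5
   vertex 3.0 5.9 2.6
   vertex 3.5 4.1 4.9
  endloop
 endfacet
 facet normal -0.774 -0.248 0.583
  outer loop
   vertex 1.2 5.6 5.8
   vertex 0.2 5.9 4.6
   vertex 1.4 3.1 5.0
  endloop
 endfacet
 facet normal 0.181 -0.287 0.941
  outer loop
   vertex 1.2 5.6 5.8
   vertex 1.4 3.1 5.0
   vertex 3.5 4.1 4.9
  endloop
 endfacet
 facet normal 0.110 0.982 0.154
  outer loop
   vertex 1.2 5.6 5.8
   vertex 3.0 5.9 2.6
   vertex 0.2 5.9 4.6
  endloop
 endfacet
 facet normal 0.605 0.685 0.405
  outer loop
   vertex 1.2 5.6 5.8
   vertex 3.5 4.1 4.9
   vertex 3.0 5.9 2.6
  endloop
 endfacet
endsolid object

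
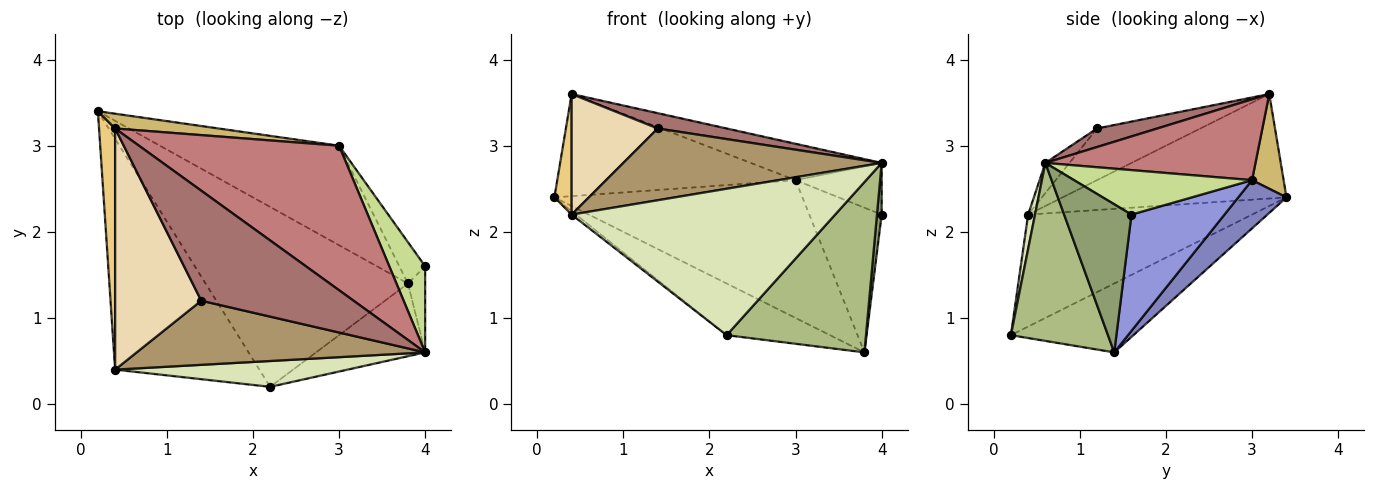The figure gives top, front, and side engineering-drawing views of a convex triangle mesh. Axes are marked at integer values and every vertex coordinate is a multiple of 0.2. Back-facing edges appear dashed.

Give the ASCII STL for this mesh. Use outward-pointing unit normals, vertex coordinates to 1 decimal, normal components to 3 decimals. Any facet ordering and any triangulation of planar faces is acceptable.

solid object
 facet normal -0.311 0.262 -0.913
  outer loop
   vertex 3.8 1.4 0.6
   vertex 2.2 0.2 0.8
   vertex 0.2 3.4 2.4
  endloop
 endfacet
 facet normal 0.156 0.801 -0.578
  outer loop
   vertex 3.0 3.0 2.6
   vertex 3.8 1.4 0.6
   vertex 0.2 3.4 2.4
  endloop
 endfacet
 facet normal 0.777 0.605 -0.173
  outer loop
   vertex 3.0 3.0 2.6
   vertex 4.0 1.6 2.2
   vertex 3.8 1.4 0.6
  endloop
 endfacet
 facet normal -0.613 0.012 -0.790
  outer loop
   vertex 0.4 0.4 2.2
   vertex 0.2 3.4 2.4
   vertex 2.2 0.2 0.8
  endloop
 endfacet
 facet normal 0.991 -0.069 -0.115
  outer loop
   vertex 4.0 0.6 2.8
   vertex 3.8 1.4 0.6
   vertex 4.0 1.6 2.2
  endloop
 endfacet
 facet normal 0.539 -0.774 -0.331
  outer loop
   vertex 4.0 0.6 2.8
   vertex 2.2 0.2 0.8
   vertex 3.8 1.4 0.6
  endloop
 endfacet
 facet normal 0.728 0.352 0.587
  outer loop
   vertex 4.0 0.6 2.8
   vertex 4.0 1.6 2.2
   vertex 3.0 3.0 2.6
  endloop
 endfacet
 facet normal 0.026 -0.984 0.174
  outer loop
   vertex 4.0 0.6 2.8
   vertex 0.4 0.4 2.2
   vertex 2.2 0.2 0.8
  endloop
 endfacet
 facet normal -0.069 -0.744 0.665
  outer loop
   vertex 4.0 0.6 2.8
   vertex 1.4 1.2 3.2
   vertex 0.4 0.4 2.2
  endloop
 endfacet
 facet normal 0.130 0.981 0.142
  outer loop
   vertex 0.4 3.2 3.6
   vertex 3.0 3.0 2.6
   vertex 0.2 3.4 2.4
  endloop
 endfacet
 facet normal -0.986 -0.076 0.152
  outer loop
   vertex 0.4 3.2 3.6
   vertex 0.2 3.4 2.4
   vertex 0.4 0.4 2.2
  endloop
 endfacet
 facet normal -0.473 -0.394 0.788
  outer loop
   vertex 0.4 3.2 3.6
   vertex 0.4 0.4 2.2
   vertex 1.4 1.2 3.2
  endloop
 endfacet
 facet normal 0.120 -0.137 0.983
  outer loop
   vertex 0.4 3.2 3.6
   vertex 1.4 1.2 3.2
   vertex 4.0 0.6 2.8
  endloop
 endfacet
 facet normal 0.365 0.227 0.903
  outer loop
   vertex 0.4 3.2 3.6
   vertex 4.0 0.6 2.8
   vertex 3.0 3.0 2.6
  endloop
 endfacet
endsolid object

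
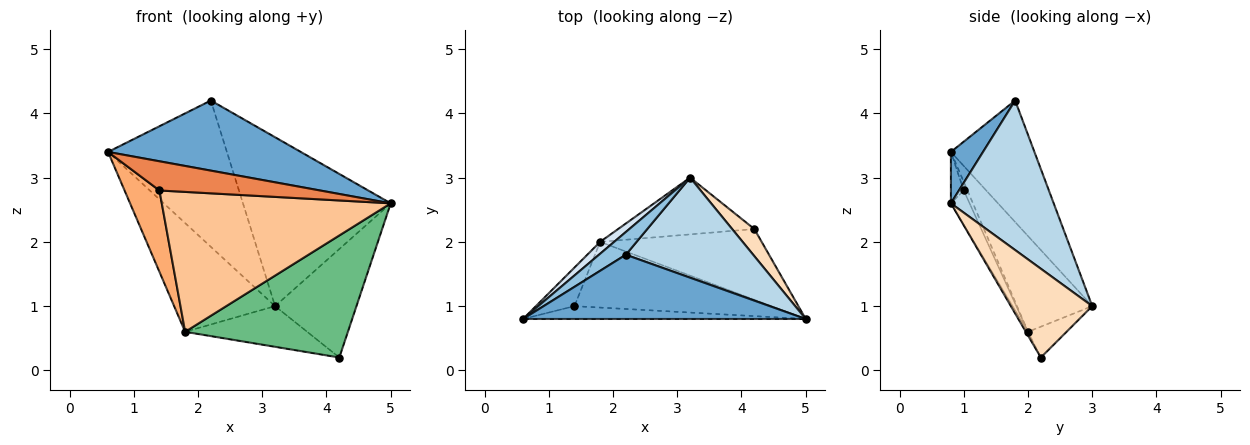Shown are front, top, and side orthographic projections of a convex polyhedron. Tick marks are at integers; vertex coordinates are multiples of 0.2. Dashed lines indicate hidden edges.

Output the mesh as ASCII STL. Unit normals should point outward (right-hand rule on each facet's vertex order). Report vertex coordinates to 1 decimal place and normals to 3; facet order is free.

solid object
 facet normal 0.122 -0.732 0.671
  outer loop
   vertex 2.2 1.8 4.2
   vertex 0.6 0.8 3.4
   vertex 5.0 0.8 2.6
  endloop
 endfacet
 facet normal -0.570 0.812 0.126
  outer loop
   vertex 2.2 1.8 4.2
   vertex 3.2 3.0 1.0
   vertex 0.6 0.8 3.4
  endloop
 endfacet
 facet normal 0.514 0.738 0.437
  outer loop
   vertex 2.2 1.8 4.2
   vertex 5.0 0.8 2.6
   vertex 3.2 3.0 1.0
  endloop
 endfacet
 facet normal -0.595 0.799 0.087
  outer loop
   vertex 1.8 2.0 0.6
   vertex 0.6 0.8 3.4
   vertex 3.2 3.0 1.0
  endloop
 endfacet
 facet normal -0.073 -0.913 -0.402
  outer loop
   vertex 1.4 1.0 2.8
   vertex 5.0 0.8 2.6
   vertex 0.6 0.8 3.4
  endloop
 endfacet
 facet normal -0.095 -0.900 -0.426
  outer loop
   vertex 1.4 1.0 2.8
   vertex 0.6 0.8 3.4
   vertex 1.8 2.0 0.6
  endloop
 endfacet
 facet normal -0.074 -0.903 -0.424
  outer loop
   vertex 1.4 1.0 2.8
   vertex 1.8 2.0 0.6
   vertex 5.0 0.8 2.6
  endloop
 endfacet
 facet normal 0.696 0.696 0.174
  outer loop
   vertex 4.2 2.2 0.2
   vertex 3.2 3.0 1.0
   vertex 5.0 0.8 2.6
  endloop
 endfacet
 facet normal -0.011 -0.865 -0.501
  outer loop
   vertex 4.2 2.2 0.2
   vertex 5.0 0.8 2.6
   vertex 1.8 2.0 0.6
  endloop
 endfacet
 facet normal -0.181 0.573 -0.799
  outer loop
   vertex 4.2 2.2 0.2
   vertex 1.8 2.0 0.6
   vertex 3.2 3.0 1.0
  endloop
 endfacet
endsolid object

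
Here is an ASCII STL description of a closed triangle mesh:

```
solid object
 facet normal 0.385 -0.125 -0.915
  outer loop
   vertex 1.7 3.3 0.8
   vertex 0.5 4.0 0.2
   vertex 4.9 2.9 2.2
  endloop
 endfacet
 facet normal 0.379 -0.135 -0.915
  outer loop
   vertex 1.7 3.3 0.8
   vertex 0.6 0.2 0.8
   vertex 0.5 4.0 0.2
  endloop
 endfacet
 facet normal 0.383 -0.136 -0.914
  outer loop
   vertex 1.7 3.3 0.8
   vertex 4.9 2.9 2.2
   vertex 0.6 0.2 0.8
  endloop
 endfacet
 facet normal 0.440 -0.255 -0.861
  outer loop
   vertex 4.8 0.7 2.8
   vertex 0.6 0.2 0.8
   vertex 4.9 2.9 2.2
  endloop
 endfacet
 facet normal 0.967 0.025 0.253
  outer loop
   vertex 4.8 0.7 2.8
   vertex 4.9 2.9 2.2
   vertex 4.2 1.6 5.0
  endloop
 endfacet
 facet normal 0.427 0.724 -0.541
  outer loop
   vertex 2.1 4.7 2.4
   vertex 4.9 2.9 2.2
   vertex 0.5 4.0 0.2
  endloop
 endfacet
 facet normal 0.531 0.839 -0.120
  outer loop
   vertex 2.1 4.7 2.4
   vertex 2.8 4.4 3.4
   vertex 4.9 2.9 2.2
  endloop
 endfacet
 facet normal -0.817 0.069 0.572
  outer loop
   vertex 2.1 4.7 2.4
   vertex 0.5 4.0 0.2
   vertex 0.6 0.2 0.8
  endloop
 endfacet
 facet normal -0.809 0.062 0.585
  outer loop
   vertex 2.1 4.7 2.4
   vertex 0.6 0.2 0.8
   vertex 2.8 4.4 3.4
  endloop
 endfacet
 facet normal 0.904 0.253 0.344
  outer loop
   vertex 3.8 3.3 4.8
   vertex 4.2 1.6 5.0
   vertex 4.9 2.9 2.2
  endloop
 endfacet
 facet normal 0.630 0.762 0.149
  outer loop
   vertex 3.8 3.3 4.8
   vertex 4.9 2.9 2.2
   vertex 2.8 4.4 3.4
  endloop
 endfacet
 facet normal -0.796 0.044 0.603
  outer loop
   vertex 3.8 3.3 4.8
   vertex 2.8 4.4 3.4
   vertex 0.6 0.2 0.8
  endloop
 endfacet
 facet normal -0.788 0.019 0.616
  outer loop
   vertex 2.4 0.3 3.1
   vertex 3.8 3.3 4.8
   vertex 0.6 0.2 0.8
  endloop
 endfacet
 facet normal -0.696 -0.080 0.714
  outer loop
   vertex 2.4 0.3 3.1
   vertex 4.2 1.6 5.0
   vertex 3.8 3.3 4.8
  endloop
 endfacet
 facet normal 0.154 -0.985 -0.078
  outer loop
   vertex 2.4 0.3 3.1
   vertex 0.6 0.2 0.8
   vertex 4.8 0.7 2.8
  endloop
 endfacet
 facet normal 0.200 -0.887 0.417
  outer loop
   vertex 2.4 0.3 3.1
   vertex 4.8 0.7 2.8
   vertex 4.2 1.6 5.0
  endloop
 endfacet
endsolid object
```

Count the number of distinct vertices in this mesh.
10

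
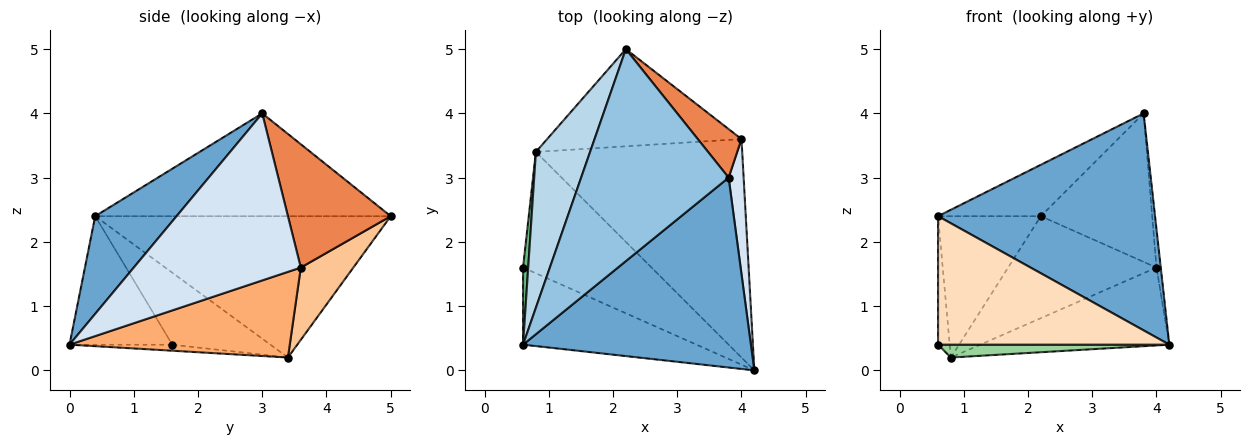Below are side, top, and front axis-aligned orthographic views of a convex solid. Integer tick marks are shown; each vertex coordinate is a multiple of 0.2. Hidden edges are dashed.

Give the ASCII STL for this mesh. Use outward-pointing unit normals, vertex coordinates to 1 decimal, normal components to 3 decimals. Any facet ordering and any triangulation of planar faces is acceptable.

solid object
 facet normal 0.272 -0.724 0.634
  outer loop
   vertex 3.8 3.0 4.0
   vertex 0.6 0.4 2.4
   vertex 4.2 0.0 0.4
  endloop
 endfacet
 facet normal -0.561 0.195 0.805
  outer loop
   vertex 3.8 3.0 4.0
   vertex 2.2 5.0 2.4
   vertex 0.6 0.4 2.4
  endloop
 endfacet
 facet normal -0.888 0.309 0.340
  outer loop
   vertex 0.8 3.4 0.2
   vertex 0.6 0.4 2.4
   vertex 2.2 5.0 2.4
  endloop
 endfacet
 facet normal 0.996 0.026 0.089
  outer loop
   vertex 4.0 3.6 1.6
   vertex 3.8 3.0 4.0
   vertex 4.2 0.0 0.4
  endloop
 endfacet
 facet normal 0.660 0.714 0.234
  outer loop
   vertex 4.0 3.6 1.6
   vertex 2.2 5.0 2.4
   vertex 3.8 3.0 4.0
  endloop
 endfacet
 facet normal 0.364 0.313 -0.877
  outer loop
   vertex 4.0 3.6 1.6
   vertex 4.2 0.0 0.4
   vertex 0.8 3.4 0.2
  endloop
 endfacet
 facet normal 0.248 0.701 -0.668
  outer loop
   vertex 4.0 3.6 1.6
   vertex 0.8 3.4 0.2
   vertex 2.2 5.0 2.4
  endloop
 endfacet
 facet normal -0.356 -0.801 -0.481
  outer loop
   vertex 0.6 1.6 0.4
   vertex 4.2 0.0 0.4
   vertex 0.6 0.4 2.4
  endloop
 endfacet
 facet normal -0.990 0.118 0.071
  outer loop
   vertex 0.6 1.6 0.4
   vertex 0.6 0.4 2.4
   vertex 0.8 3.4 0.2
  endloop
 endfacet
 facet normal -0.047 -0.105 -0.993
  outer loop
   vertex 0.6 1.6 0.4
   vertex 0.8 3.4 0.2
   vertex 4.2 0.0 0.4
  endloop
 endfacet
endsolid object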